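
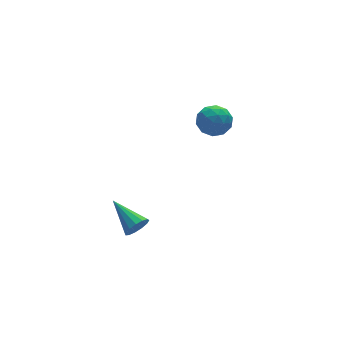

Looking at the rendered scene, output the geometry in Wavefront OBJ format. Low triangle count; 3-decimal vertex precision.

v -3.119 -0.282 -2.901
v -2.71 -0.355 -2.511
v -3.441 1.142 -2.299
v -2.57 -0.216 -2.765
v -2.604 -0.098 -3.062
v -2.802 -0.039 -3.308
v -3.101 -0.057 -3.424
v -3.405 -0.147 -3.375
v -3.619 -0.279 -3.175
v -3.674 -0.413 -2.888
v -3.553 -0.505 -2.606
v -3.294 -0.527 -2.417
v -2.98 -0.471 -2.382
v 2.516 3.809 -1.773
v 2.932 3.376 -1.246
v 1.448 3.144 -1.474
v 1.864 2.711 -0.947
v 1.722 3.485 -0.805
v 2.382 3.896 -0.99
v 1.998 2.624 -1.73
v 2.658 3.035 -1.915
v 2.613 2.644 -1.22
v 2.442 3.176 -0.648
v 1.938 3.344 -2.072
v 1.767 3.876 -1.5
v 2.818 3.651 -1.536
v 1.562 2.869 -1.184
v 1.478 3.324 -1.101
v 1.723 3.07 -0.791
v 2.494 3.956 -1.385
v 2.739 3.702 -1.076
v 2.028 3.766 -0.816
v 1.641 2.818 -1.644
v 1.886 2.564 -1.335
v 2.657 3.45 -1.929
v 2.902 3.196 -1.619
v 2.352 2.754 -1.904
v 2.875 2.966 -1.211
v 2.247 2.576 -1.035
v 2.326 2.524 -1.495
v 2.714 2.766 -1.604
v 2.774 3.279 -0.875
v 2.147 2.888 -0.699
v 2.063 3.343 -0.615
v 2.451 3.584 -0.724
v 2.586 2.849 -0.859
v 2.233 3.632 -2.021
v 1.606 3.241 -1.845
v 1.929 2.936 -1.996
v 2.317 3.177 -2.105
v 2.133 3.944 -1.685
v 1.505 3.554 -1.509
v 1.666 3.754 -1.116
v 2.054 3.996 -1.225
v 1.794 3.671 -1.861
f 2 1 4
f 2 4 3
f 4 1 5
f 4 5 3
f 5 1 6
f 5 6 3
f 6 1 7
f 6 7 3
f 7 1 8
f 7 8 3
f 8 1 9
f 8 9 3
f 9 1 10
f 9 10 3
f 10 1 11
f 10 11 3
f 11 1 12
f 11 12 3
f 12 1 13
f 12 13 3
f 13 1 2
f 13 2 3
f 14 51 30
f 51 25 54
f 30 54 19
f 51 54 30
f 14 30 26
f 30 19 31
f 26 31 15
f 30 31 26
f 14 26 35
f 26 15 36
f 35 36 21
f 26 36 35
f 14 35 47
f 35 21 50
f 47 50 24
f 35 50 47
f 14 47 51
f 47 24 55
f 51 55 25
f 47 55 51
f 15 31 42
f 31 19 45
f 42 45 23
f 31 45 42
f 19 54 32
f 54 25 53
f 32 53 18
f 54 53 32
f 25 55 52
f 55 24 48
f 52 48 16
f 55 48 52
f 24 50 49
f 50 21 37
f 49 37 20
f 50 37 49
f 21 36 41
f 36 15 38
f 41 38 22
f 36 38 41
f 17 43 29
f 43 23 44
f 29 44 18
f 43 44 29
f 17 29 27
f 29 18 28
f 27 28 16
f 29 28 27
f 17 27 34
f 27 16 33
f 34 33 20
f 27 33 34
f 17 34 39
f 34 20 40
f 39 40 22
f 34 40 39
f 17 39 43
f 39 22 46
f 43 46 23
f 39 46 43
f 18 44 32
f 44 23 45
f 32 45 19
f 44 45 32
f 16 28 52
f 28 18 53
f 52 53 25
f 28 53 52
f 20 33 49
f 33 16 48
f 49 48 24
f 33 48 49
f 22 40 41
f 40 20 37
f 41 37 21
f 40 37 41
f 23 46 42
f 46 22 38
f 42 38 15
f 46 38 42



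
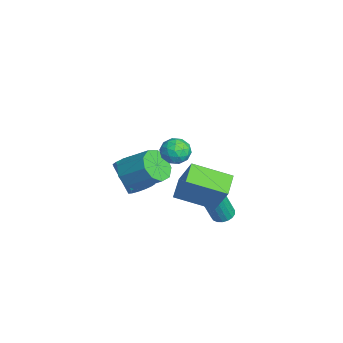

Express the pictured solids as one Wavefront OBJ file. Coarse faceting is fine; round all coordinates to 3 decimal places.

v -1.156 -1.81 -0.786
v -0.466 -1.656 -1.451
v 0.265 -0.476 -0.419
v -0.424 -0.63 0.246
v -0.978 -1.247 -1.556
v -0.247 -0.067 -0.524
v -1.573 -1.102 -1.301
v -0.842 0.079 -0.269
v -1.973 -1.288 -0.805
v -1.242 -0.107 0.227
v -1.99 -1.718 -0.3
v -1.259 -0.538 0.732
v -1.617 -2.192 -0.023
v -0.886 -1.011 1.009
v -1.028 -2.487 -0.103
v -0.297 -1.306 0.929
v -0.499 -2.465 -0.502
v 0.232 -1.285 0.53
v -0.277 -2.137 -1.035
v 0.454 -0.957 -0.003
v 1.117 0.53 2.833
v 1.885 0.621 2.924
v 1.315 -0.581 2.276
v 2.083 -0.49 2.367
v 1.629 -0.61 2.987
v 1.507 0.077 3.332
v 1.693 -0.037 1.868
v 1.571 0.65 2.213
v 2.241 0.271 2.328
v 2.201 -0.083 3.019
v 0.999 0.123 2.181
v 0.959 -0.231 2.872
v 1.484 0.673 2.928
v 1.716 -0.633 2.272
v 1.45 -0.704 2.637
v 1.901 -0.65 2.691
v 1.261 0.353 3.167
v 1.713 0.407 3.221
v 1.562 -0.317 3.258
v 1.487 -0.367 1.979
v 1.939 -0.313 2.033
v 1.299 0.69 2.509
v 1.75 0.744 2.563
v 1.638 0.357 1.942
v 2.144 0.521 2.63
v 2.26 -0.133 2.303
v 2.032 0.134 2.01
v 1.96 0.537 2.212
v 2.121 0.313 3.037
v 2.237 -0.341 2.709
v 1.97 -0.411 3.074
v 1.898 -0.007 3.277
v 2.33 0.107 2.686
v 0.963 0.381 2.491
v 1.079 -0.273 2.163
v 1.302 0.047 1.923
v 1.23 0.451 2.126
v 0.94 0.173 2.897
v 1.056 -0.481 2.57
v 1.24 -0.497 2.988
v 1.168 -0.094 3.19
v 0.87 -0.067 2.514
v -0.414 2.535 -3.527
v 0.171 2.435 -3.667
v 0.479 1.805 -1.933
v -0.106 1.905 -1.793
v 0.174 2.69 -3.575
v 0.482 2.061 -1.841
v 0.06 2.915 -3.473
v 0.368 2.285 -1.739
v -0.148 3.064 -3.382
v 0.161 2.435 -1.648
v -0.408 3.108 -3.32
v -0.1 2.479 -1.586
v -0.67 3.039 -3.298
v -0.362 2.41 -1.565
v -0.881 2.87 -3.322
v -0.573 2.241 -1.588
v -0.999 2.635 -3.387
v -0.691 2.005 -1.653
v -1.002 2.379 -3.479
v -0.694 1.75 -1.745
v -0.888 2.155 -3.581
v -0.58 1.525 -1.847
v -0.681 2.005 -3.672
v -0.372 1.376 -1.938
v -0.42 1.961 -3.734
v -0.112 1.332 -2
v -0.158 2.03 -3.755
v 0.15 1.401 -2.022
v 0.053 2.199 -3.732
v 0.361 1.57 -1.998
v -2.939 -1.178 -3.191
v -2.478 -1.714 -2.972
v -3.801 -2.359 -1.77
v -4.261 -1.822 -1.989
v -2.407 -1.421 -2.737
v -3.73 -2.065 -1.535
v -2.479 -1.062 -2.623
v -3.802 -1.707 -1.421
v -2.673 -0.734 -2.661
v -3.996 -1.379 -1.459
v -2.939 -0.525 -2.842
v -4.262 -1.17 -1.64
v -3.204 -0.491 -3.116
v -4.527 -1.136 -1.914
v -3.399 -0.641 -3.41
v -4.722 -1.286 -2.208
v -3.47 -0.935 -3.645
v -4.793 -1.579 -2.443
v -3.398 -1.293 -3.759
v -4.721 -1.938 -2.557
v -3.204 -1.621 -3.721
v -4.527 -2.266 -2.519
v -2.938 -1.83 -3.54
v -4.261 -2.475 -2.338
v -2.673 -1.864 -3.266
v -3.996 -2.509 -2.064
v 1.905 -0.125 -0.377
v 0.84 0.256 0.082
v 2.268 1.775 -1.113
v 1.203 2.156 -0.655
v 2.817 0.364 1.335
v 1.752 0.745 1.793
v 3.18 2.264 0.598
v 2.115 2.645 1.057
f 2 1 5
f 2 5 3
f 3 5 6
f 3 6 4
f 5 1 7
f 5 7 6
f 6 7 8
f 6 8 4
f 7 1 9
f 7 9 8
f 8 9 10
f 8 10 4
f 9 1 11
f 9 11 10
f 10 11 12
f 10 12 4
f 11 1 13
f 11 13 12
f 12 13 14
f 12 14 4
f 13 1 15
f 13 15 14
f 14 15 16
f 14 16 4
f 15 1 17
f 15 17 16
f 16 17 18
f 16 18 4
f 17 1 19
f 17 19 18
f 18 19 20
f 18 20 4
f 19 1 2
f 19 2 20
f 20 2 3
f 20 3 4
f 21 58 37
f 58 32 61
f 37 61 26
f 58 61 37
f 21 37 33
f 37 26 38
f 33 38 22
f 37 38 33
f 21 33 42
f 33 22 43
f 42 43 28
f 33 43 42
f 21 42 54
f 42 28 57
f 54 57 31
f 42 57 54
f 21 54 58
f 54 31 62
f 58 62 32
f 54 62 58
f 22 38 49
f 38 26 52
f 49 52 30
f 38 52 49
f 26 61 39
f 61 32 60
f 39 60 25
f 61 60 39
f 32 62 59
f 62 31 55
f 59 55 23
f 62 55 59
f 31 57 56
f 57 28 44
f 56 44 27
f 57 44 56
f 28 43 48
f 43 22 45
f 48 45 29
f 43 45 48
f 24 50 36
f 50 30 51
f 36 51 25
f 50 51 36
f 24 36 34
f 36 25 35
f 34 35 23
f 36 35 34
f 24 34 41
f 34 23 40
f 41 40 27
f 34 40 41
f 24 41 46
f 41 27 47
f 46 47 29
f 41 47 46
f 24 46 50
f 46 29 53
f 50 53 30
f 46 53 50
f 25 51 39
f 51 30 52
f 39 52 26
f 51 52 39
f 23 35 59
f 35 25 60
f 59 60 32
f 35 60 59
f 27 40 56
f 40 23 55
f 56 55 31
f 40 55 56
f 29 47 48
f 47 27 44
f 48 44 28
f 47 44 48
f 30 53 49
f 53 29 45
f 49 45 22
f 53 45 49
f 64 63 67
f 64 67 65
f 65 67 68
f 65 68 66
f 67 63 69
f 67 69 68
f 68 69 70
f 68 70 66
f 69 63 71
f 69 71 70
f 70 71 72
f 70 72 66
f 71 63 73
f 71 73 72
f 72 73 74
f 72 74 66
f 73 63 75
f 73 75 74
f 74 75 76
f 74 76 66
f 75 63 77
f 75 77 76
f 76 77 78
f 76 78 66
f 77 63 79
f 77 79 78
f 78 79 80
f 78 80 66
f 79 63 81
f 79 81 80
f 80 81 82
f 80 82 66
f 81 63 83
f 81 83 82
f 82 83 84
f 82 84 66
f 83 63 85
f 83 85 84
f 84 85 86
f 84 86 66
f 85 63 87
f 85 87 86
f 86 87 88
f 86 88 66
f 87 63 89
f 87 89 88
f 88 89 90
f 88 90 66
f 89 63 91
f 89 91 90
f 90 91 92
f 90 92 66
f 91 63 64
f 91 64 92
f 92 64 65
f 92 65 66
f 94 93 97
f 94 97 95
f 95 97 98
f 95 98 96
f 97 93 99
f 97 99 98
f 98 99 100
f 98 100 96
f 99 93 101
f 99 101 100
f 100 101 102
f 100 102 96
f 101 93 103
f 101 103 102
f 102 103 104
f 102 104 96
f 103 93 105
f 103 105 104
f 104 105 106
f 104 106 96
f 105 93 107
f 105 107 106
f 106 107 108
f 106 108 96
f 107 93 109
f 107 109 108
f 108 109 110
f 108 110 96
f 109 93 111
f 109 111 110
f 110 111 112
f 110 112 96
f 111 93 113
f 111 113 112
f 112 113 114
f 112 114 96
f 113 93 115
f 113 115 114
f 114 115 116
f 114 116 96
f 115 93 117
f 115 117 116
f 116 117 118
f 116 118 96
f 117 93 94
f 117 94 118
f 118 94 95
f 118 95 96
f 120 122 119
f 123 120 119
f 119 122 121
f 121 123 119
f 120 126 122
f 124 120 123
f 124 126 120
f 122 126 121
f 125 123 121
f 121 126 125
f 125 124 123
f 126 124 125



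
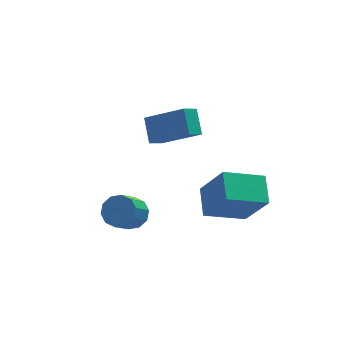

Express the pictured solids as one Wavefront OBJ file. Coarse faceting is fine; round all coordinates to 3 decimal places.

v 1.087 1.928 1.948
v 1.149 2.936 2.799
v -0.353 3.027 0.753
v -0.291 4.034 1.604
v 1.751 2.286 1.476
v 1.813 3.293 2.327
v 0.311 3.384 0.281
v 0.373 4.392 1.132
v -1.641 1.215 -2.105
v -1.13 0.601 -2.152
v -1.869 -0.089 -1.141
v -2.379 0.525 -1.095
v -0.959 0.917 -1.811
v -1.698 0.226 -0.801
v -1.049 1.346 -1.583
v -1.787 0.655 -0.573
v -1.364 1.726 -1.555
v -2.103 1.035 -0.544
v -1.785 1.91 -1.736
v -2.524 1.219 -0.726
v -2.151 1.829 -2.059
v -2.89 1.139 -1.048
v -2.322 1.514 -2.399
v -3.061 0.823 -1.389
v -2.233 1.085 -2.627
v -2.971 0.394 -1.617
v -1.917 0.705 -2.656
v -2.656 0.014 -1.645
v -1.496 0.521 -2.474
v -2.235 -0.17 -1.464
v 1.204 0.181 -2.06
v 1.452 1.485 -1.477
v 3.068 0.15 -2.785
v 3.315 1.455 -2.202
v 1.905 -0.775 -0.218
v 2.152 0.53 0.365
v 3.768 -0.805 -0.943
v 4.016 0.499 -0.36
f 2 4 1
f 5 2 1
f 1 4 3
f 3 5 1
f 2 8 4
f 6 2 5
f 6 8 2
f 4 8 3
f 7 5 3
f 3 8 7
f 7 6 5
f 8 6 7
f 10 9 13
f 10 13 11
f 11 13 14
f 11 14 12
f 13 9 15
f 13 15 14
f 14 15 16
f 14 16 12
f 15 9 17
f 15 17 16
f 16 17 18
f 16 18 12
f 17 9 19
f 17 19 18
f 18 19 20
f 18 20 12
f 19 9 21
f 19 21 20
f 20 21 22
f 20 22 12
f 21 9 23
f 21 23 22
f 22 23 24
f 22 24 12
f 23 9 25
f 23 25 24
f 24 25 26
f 24 26 12
f 25 9 27
f 25 27 26
f 26 27 28
f 26 28 12
f 27 9 29
f 27 29 28
f 28 29 30
f 28 30 12
f 29 9 10
f 29 10 30
f 30 10 11
f 30 11 12
f 32 34 31
f 35 32 31
f 31 34 33
f 33 35 31
f 32 38 34
f 36 32 35
f 36 38 32
f 34 38 33
f 37 35 33
f 33 38 37
f 37 36 35
f 38 36 37



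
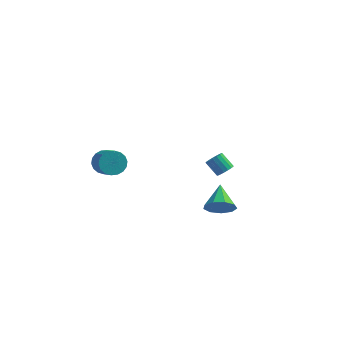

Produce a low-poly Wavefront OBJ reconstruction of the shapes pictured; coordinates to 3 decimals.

v 1.293 3.747 -3.104
v 1.543 3.415 -2.759
v 0.836 3.641 -2.031
v 0.587 3.973 -2.376
v 1.657 3.643 -2.719
v 0.951 3.869 -1.99
v 1.688 3.895 -2.768
v 0.982 4.121 -2.039
v 1.629 4.113 -2.893
v 0.922 4.339 -2.164
v 1.492 4.247 -3.067
v 0.786 4.474 -2.338
v 1.31 4.267 -3.249
v 0.604 4.493 -2.52
v 1.124 4.167 -3.398
v 0.418 4.393 -2.669
v 0.977 3.971 -3.48
v 0.271 4.197 -2.751
v 0.902 3.724 -3.476
v 0.196 3.95 -2.747
v 0.917 3.482 -3.387
v 0.21 3.708 -2.658
v 1.018 3.301 -3.233
v 0.311 3.527 -2.504
v 1.182 3.221 -3.049
v 0.475 3.447 -2.321
v 1.371 3.263 -2.879
v 0.665 3.489 -2.15
v -3.012 -2.685 0.964
v -2.501 -2.657 0.429
v -1.818 -3.447 1.041
v -2.328 -3.475 1.576
v -2.406 -2.417 0.634
v -1.723 -3.207 1.245
v -2.431 -2.23 0.904
v -1.748 -3.02 1.515
v -2.571 -2.133 1.186
v -1.888 -2.923 1.797
v -2.798 -2.145 1.424
v -2.115 -2.935 2.035
v -3.068 -2.265 1.571
v -2.385 -3.054 2.182
v -3.326 -2.467 1.598
v -2.643 -3.257 2.209
v -3.522 -2.713 1.499
v -2.839 -3.503 2.111
v -3.617 -2.953 1.295
v -2.934 -3.743 1.906
v -3.592 -3.14 1.025
v -2.909 -3.93 1.636
v -3.452 -3.237 0.743
v -2.769 -4.027 1.354
v -3.225 -3.225 0.505
v -2.542 -4.015 1.116
v -2.955 -3.106 0.358
v -2.272 -3.895 0.969
v -2.697 -2.903 0.331
v -2.014 -3.693 0.942
v 2.207 -0.263 -2.999
v 2.552 -0.592 -2.272
v 1.813 1.043 -2.221
v 2.965 -0.288 -2.573
v 3.023 0.028 -3.074
v 2.699 0.208 -3.54
v 2.145 0.168 -3.753
v 1.619 -0.074 -3.613
v 1.369 -0.404 -3.186
v 1.51 -0.668 -2.671
v 1.977 -0.742 -2.31
f 2 1 5
f 2 5 3
f 3 5 6
f 3 6 4
f 5 1 7
f 5 7 6
f 6 7 8
f 6 8 4
f 7 1 9
f 7 9 8
f 8 9 10
f 8 10 4
f 9 1 11
f 9 11 10
f 10 11 12
f 10 12 4
f 11 1 13
f 11 13 12
f 12 13 14
f 12 14 4
f 13 1 15
f 13 15 14
f 14 15 16
f 14 16 4
f 15 1 17
f 15 17 16
f 16 17 18
f 16 18 4
f 17 1 19
f 17 19 18
f 18 19 20
f 18 20 4
f 19 1 21
f 19 21 20
f 20 21 22
f 20 22 4
f 21 1 23
f 21 23 22
f 22 23 24
f 22 24 4
f 23 1 25
f 23 25 24
f 24 25 26
f 24 26 4
f 25 1 27
f 25 27 26
f 26 27 28
f 26 28 4
f 27 1 2
f 27 2 28
f 28 2 3
f 28 3 4
f 30 29 33
f 30 33 31
f 31 33 34
f 31 34 32
f 33 29 35
f 33 35 34
f 34 35 36
f 34 36 32
f 35 29 37
f 35 37 36
f 36 37 38
f 36 38 32
f 37 29 39
f 37 39 38
f 38 39 40
f 38 40 32
f 39 29 41
f 39 41 40
f 40 41 42
f 40 42 32
f 41 29 43
f 41 43 42
f 42 43 44
f 42 44 32
f 43 29 45
f 43 45 44
f 44 45 46
f 44 46 32
f 45 29 47
f 45 47 46
f 46 47 48
f 46 48 32
f 47 29 49
f 47 49 48
f 48 49 50
f 48 50 32
f 49 29 51
f 49 51 50
f 50 51 52
f 50 52 32
f 51 29 53
f 51 53 52
f 52 53 54
f 52 54 32
f 53 29 55
f 53 55 54
f 54 55 56
f 54 56 32
f 55 29 57
f 55 57 56
f 56 57 58
f 56 58 32
f 57 29 30
f 57 30 58
f 58 30 31
f 58 31 32
f 60 59 62
f 60 62 61
f 62 59 63
f 62 63 61
f 63 59 64
f 63 64 61
f 64 59 65
f 64 65 61
f 65 59 66
f 65 66 61
f 66 59 67
f 66 67 61
f 67 59 68
f 67 68 61
f 68 59 69
f 68 69 61
f 69 59 60
f 69 60 61



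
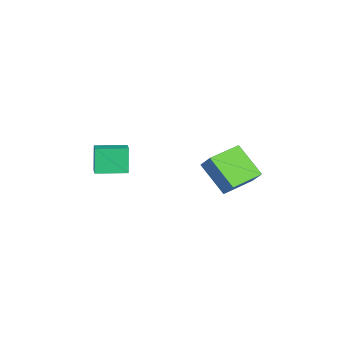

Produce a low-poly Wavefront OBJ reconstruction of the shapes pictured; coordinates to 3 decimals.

v 0.515 3.146 0.707
v -0.788 2.004 2.029
v -0.831 4.679 0.704
v -2.134 3.537 2.027
v 1.034 3.603 1.613
v -0.269 2.461 2.936
v -0.312 5.136 1.611
v -1.615 3.994 2.933
v -3.977 -3.608 -0.678
v -4.627 -3.585 0.849
v -4.104 -1.814 -0.759
v -4.755 -1.791 0.768
v -3.105 -3.529 -0.308
v -3.756 -3.506 1.219
v -3.233 -1.735 -0.389
v -3.883 -1.712 1.138
f 2 4 1
f 5 2 1
f 1 4 3
f 3 5 1
f 2 8 4
f 6 2 5
f 6 8 2
f 4 8 3
f 7 5 3
f 3 8 7
f 7 6 5
f 8 6 7
f 10 12 9
f 13 10 9
f 9 12 11
f 11 13 9
f 10 16 12
f 14 10 13
f 14 16 10
f 12 16 11
f 15 13 11
f 11 16 15
f 15 14 13
f 16 14 15



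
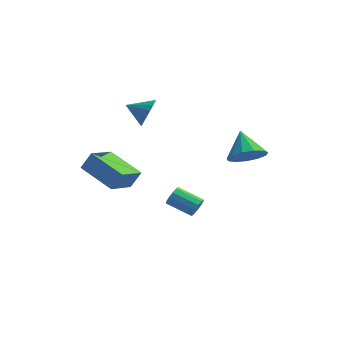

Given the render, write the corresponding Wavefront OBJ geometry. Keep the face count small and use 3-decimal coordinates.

v 0.328 -0.005 -2.477
v 0.528 0.282 -2.002
v -0.848 0.292 -1.428
v -1.048 0.005 -1.903
v 0.438 0.515 -2.221
v -0.937 0.525 -1.648
v 0.313 0.583 -2.521
v -1.062 0.593 -1.948
v 0.193 0.464 -2.808
v -1.182 0.474 -2.235
v 0.116 0.197 -2.989
v -1.26 0.207 -2.416
v 0.105 -0.135 -3.007
v -1.27 -0.125 -2.434
v 0.166 -0.426 -2.857
v -1.209 -0.416 -2.284
v 0.278 -0.583 -2.586
v -1.098 -0.572 -2.013
v 0.405 -0.556 -2.281
v -0.97 -0.546 -1.707
v 0.508 -0.355 -2.037
v -0.867 -0.345 -1.464
v 0.554 -0.042 -1.933
v -0.821 -0.032 -1.36
v -3.175 1.98 2.563
v -2.805 1.667 3.333
v -4.325 1.74 3.017
v -2.856 2.061 3.411
v -2.971 2.439 3.321
v -3.126 2.726 3.081
v -3.29 2.866 2.739
v -3.432 2.83 2.361
v -3.523 2.625 2.023
v -3.545 2.293 1.792
v -3.494 1.899 1.714
v -3.379 1.521 1.804
v -3.224 1.234 2.044
v -3.059 1.095 2.386
v -2.918 1.131 2.764
v -2.827 1.335 3.102
v -4.955 -2.245 0.395
v -4.501 -1.953 1.353
v -4.646 -0.662 -0.232
v -4.192 -0.371 0.726
v -3.008 -2.909 -0.326
v -2.554 -2.618 0.632
v -2.699 -1.327 -0.953
v -2.245 -1.035 0.005
v 2.381 1.399 0.929
v 2.904 0.897 1.688
v 1.619 2.361 2.091
v 3.242 1.356 1.528
v 3.305 1.829 1.179
v 3.076 2.165 0.749
v 2.625 2.258 0.377
v 2.097 2.078 0.18
v 1.659 1.682 0.221
v 1.45 1.197 0.487
v 1.536 0.775 0.893
v 1.891 0.552 1.31
v 2.401 0.597 1.607
f 2 1 5
f 2 5 3
f 3 5 6
f 3 6 4
f 5 1 7
f 5 7 6
f 6 7 8
f 6 8 4
f 7 1 9
f 7 9 8
f 8 9 10
f 8 10 4
f 9 1 11
f 9 11 10
f 10 11 12
f 10 12 4
f 11 1 13
f 11 13 12
f 12 13 14
f 12 14 4
f 13 1 15
f 13 15 14
f 14 15 16
f 14 16 4
f 15 1 17
f 15 17 16
f 16 17 18
f 16 18 4
f 17 1 19
f 17 19 18
f 18 19 20
f 18 20 4
f 19 1 21
f 19 21 20
f 20 21 22
f 20 22 4
f 21 1 23
f 21 23 22
f 22 23 24
f 22 24 4
f 23 1 2
f 23 2 24
f 24 2 3
f 24 3 4
f 26 25 28
f 26 28 27
f 28 25 29
f 28 29 27
f 29 25 30
f 29 30 27
f 30 25 31
f 30 31 27
f 31 25 32
f 31 32 27
f 32 25 33
f 32 33 27
f 33 25 34
f 33 34 27
f 34 25 35
f 34 35 27
f 35 25 36
f 35 36 27
f 36 25 37
f 36 37 27
f 37 25 38
f 37 38 27
f 38 25 39
f 38 39 27
f 39 25 40
f 39 40 27
f 40 25 26
f 40 26 27
f 42 44 41
f 45 42 41
f 41 44 43
f 43 45 41
f 42 48 44
f 46 42 45
f 46 48 42
f 44 48 43
f 47 45 43
f 43 48 47
f 47 46 45
f 48 46 47
f 50 49 52
f 50 52 51
f 52 49 53
f 52 53 51
f 53 49 54
f 53 54 51
f 54 49 55
f 54 55 51
f 55 49 56
f 55 56 51
f 56 49 57
f 56 57 51
f 57 49 58
f 57 58 51
f 58 49 59
f 58 59 51
f 59 49 60
f 59 60 51
f 60 49 61
f 60 61 51
f 61 49 50
f 61 50 51



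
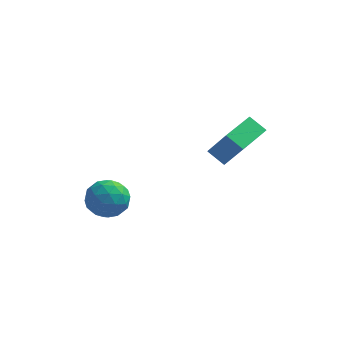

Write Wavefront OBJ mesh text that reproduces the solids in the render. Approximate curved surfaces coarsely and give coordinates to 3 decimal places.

v 2.792 -0.944 -0.248
v 1.884 -0.614 0.412
v 3.649 1.007 -0.043
v 2.74 1.336 0.617
v 3.82 -1.576 1.483
v 2.911 -1.247 2.143
v 4.676 0.374 1.688
v 3.768 0.704 2.348
v -2.49 -2.851 -1.849
v -1.6 -3.224 -1.12
v -3.36 -4.596 -1.68
v -2.47 -4.969 -0.951
v -3.249 -4.125 -0.572
v -2.711 -3.047 -0.676
v -2.249 -4.773 -2.124
v -1.711 -3.695 -2.228
v -1.451 -4.412 -1.29
v -2.069 -4.012 -0.331
v -2.891 -3.808 -2.469
v -3.509 -3.408 -1.51
v -1.969 -2.885 -1.499
v -2.991 -4.935 -1.301
v -3.449 -4.44 -1.078
v -2.926 -4.659 -0.65
v -2.622 -2.78 -1.238
v -2.099 -3 -0.81
v -3.068 -3.529 -0.488
v -2.861 -4.82 -1.99
v -2.338 -5.04 -1.562
v -2.034 -3.161 -2.15
v -1.511 -3.38 -1.722
v -1.892 -4.291 -2.312
v -1.358 -3.802 -1.171
v -1.869 -4.827 -1.072
v -1.739 -4.712 -1.761
v -1.424 -4.079 -1.822
v -1.722 -3.567 -0.607
v -2.232 -4.592 -0.508
v -2.69 -4.096 -0.285
v -2.374 -3.462 -0.346
v -1.634 -4.265 -0.707
v -2.728 -3.228 -2.292
v -3.238 -4.253 -2.193
v -2.586 -4.358 -2.454
v -2.27 -3.724 -2.515
v -3.091 -2.993 -1.728
v -3.602 -4.018 -1.629
v -3.536 -3.741 -0.978
v -3.221 -3.108 -1.039
v -3.326 -3.555 -2.093
f 2 4 1
f 5 2 1
f 1 4 3
f 3 5 1
f 2 8 4
f 6 2 5
f 6 8 2
f 4 8 3
f 7 5 3
f 3 8 7
f 7 6 5
f 8 6 7
f 9 46 25
f 46 20 49
f 25 49 14
f 46 49 25
f 9 25 21
f 25 14 26
f 21 26 10
f 25 26 21
f 9 21 30
f 21 10 31
f 30 31 16
f 21 31 30
f 9 30 42
f 30 16 45
f 42 45 19
f 30 45 42
f 9 42 46
f 42 19 50
f 46 50 20
f 42 50 46
f 10 26 37
f 26 14 40
f 37 40 18
f 26 40 37
f 14 49 27
f 49 20 48
f 27 48 13
f 49 48 27
f 20 50 47
f 50 19 43
f 47 43 11
f 50 43 47
f 19 45 44
f 45 16 32
f 44 32 15
f 45 32 44
f 16 31 36
f 31 10 33
f 36 33 17
f 31 33 36
f 12 38 24
f 38 18 39
f 24 39 13
f 38 39 24
f 12 24 22
f 24 13 23
f 22 23 11
f 24 23 22
f 12 22 29
f 22 11 28
f 29 28 15
f 22 28 29
f 12 29 34
f 29 15 35
f 34 35 17
f 29 35 34
f 12 34 38
f 34 17 41
f 38 41 18
f 34 41 38
f 13 39 27
f 39 18 40
f 27 40 14
f 39 40 27
f 11 23 47
f 23 13 48
f 47 48 20
f 23 48 47
f 15 28 44
f 28 11 43
f 44 43 19
f 28 43 44
f 17 35 36
f 35 15 32
f 36 32 16
f 35 32 36
f 18 41 37
f 41 17 33
f 37 33 10
f 41 33 37



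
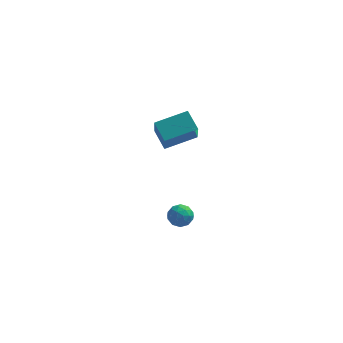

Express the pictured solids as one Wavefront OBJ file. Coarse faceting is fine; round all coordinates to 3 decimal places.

v 1.939 3.15 -3.41
v 2.588 2.739 -3.532
v 1.712 2.481 -2.368
v 2.361 2.07 -2.49
v 2.408 2.82 -2.289
v 2.548 3.234 -2.933
v 1.752 1.986 -2.967
v 1.892 2.4 -3.611
v 2.473 2.02 -3.259
v 2.878 2.535 -2.84
v 1.422 2.685 -3.06
v 1.827 3.2 -2.641
v 2.283 3.003 -3.563
v 2.017 2.217 -2.337
v 2.044 2.658 -2.219
v 2.426 2.416 -2.291
v 2.26 3.294 -3.21
v 2.641 3.053 -3.282
v 2.535 3.1 -2.551
v 1.659 2.167 -2.618
v 2.04 1.926 -2.69
v 1.874 2.804 -3.609
v 2.256 2.562 -3.681
v 1.765 2.12 -3.349
v 2.597 2.339 -3.474
v 2.464 1.946 -2.861
v 2.106 1.897 -3.141
v 2.188 2.14 -3.52
v 2.835 2.642 -3.227
v 2.702 2.249 -2.615
v 2.729 2.69 -2.497
v 2.812 2.933 -2.875
v 2.768 2.219 -3.066
v 1.598 2.971 -3.285
v 1.465 2.578 -2.673
v 1.488 2.287 -3.025
v 1.571 2.53 -3.403
v 1.836 3.274 -3.039
v 1.703 2.881 -2.426
v 2.112 3.08 -2.38
v 2.194 3.323 -2.759
v 1.532 3.001 -2.834
v 1.424 1.508 4.068
v 0.794 2.38 4.816
v 1.269 2.838 2.386
v 0.638 3.71 3.133
v 3.102 2.31 4.547
v 2.471 3.182 5.294
v 2.946 3.64 2.864
v 2.316 4.512 3.612
f 1 38 17
f 38 12 41
f 17 41 6
f 38 41 17
f 1 17 13
f 17 6 18
f 13 18 2
f 17 18 13
f 1 13 22
f 13 2 23
f 22 23 8
f 13 23 22
f 1 22 34
f 22 8 37
f 34 37 11
f 22 37 34
f 1 34 38
f 34 11 42
f 38 42 12
f 34 42 38
f 2 18 29
f 18 6 32
f 29 32 10
f 18 32 29
f 6 41 19
f 41 12 40
f 19 40 5
f 41 40 19
f 12 42 39
f 42 11 35
f 39 35 3
f 42 35 39
f 11 37 36
f 37 8 24
f 36 24 7
f 37 24 36
f 8 23 28
f 23 2 25
f 28 25 9
f 23 25 28
f 4 30 16
f 30 10 31
f 16 31 5
f 30 31 16
f 4 16 14
f 16 5 15
f 14 15 3
f 16 15 14
f 4 14 21
f 14 3 20
f 21 20 7
f 14 20 21
f 4 21 26
f 21 7 27
f 26 27 9
f 21 27 26
f 4 26 30
f 26 9 33
f 30 33 10
f 26 33 30
f 5 31 19
f 31 10 32
f 19 32 6
f 31 32 19
f 3 15 39
f 15 5 40
f 39 40 12
f 15 40 39
f 7 20 36
f 20 3 35
f 36 35 11
f 20 35 36
f 9 27 28
f 27 7 24
f 28 24 8
f 27 24 28
f 10 33 29
f 33 9 25
f 29 25 2
f 33 25 29
f 44 46 43
f 47 44 43
f 43 46 45
f 45 47 43
f 44 50 46
f 48 44 47
f 48 50 44
f 46 50 45
f 49 47 45
f 45 50 49
f 49 48 47
f 50 48 49



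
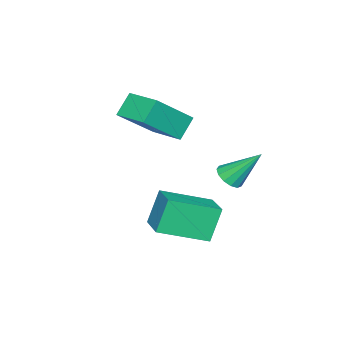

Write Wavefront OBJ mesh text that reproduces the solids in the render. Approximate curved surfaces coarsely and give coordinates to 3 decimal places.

v -0.844 -0.63 -3.036
v -1.335 -0.481 -1.874
v -1.829 0.654 -3.618
v -2.32 0.804 -2.456
v -0.02 0.116 -2.784
v -0.511 0.266 -1.622
v -1.005 1.401 -3.366
v -1.496 1.55 -2.204
v -3.256 -1.739 -0.617
v -3.869 -1.618 0.072
v -2.827 -0.556 -0.443
v -3.44 -0.435 0.246
v -2.06 -2.345 0.554
v -2.673 -2.224 1.243
v -1.631 -1.162 0.728
v -2.244 -1.041 1.417
v -3.173 0.948 -1.845
v -2.664 1.001 -1.753
v -3.467 1.872 -0.755
v -2.734 1.208 -1.947
v -2.944 1.332 -2.11
v -3.226 1.335 -2.188
v -3.491 1.214 -2.158
v -3.656 1.009 -2.028
v -3.666 0.784 -1.84
v -3.52 0.611 -1.654
v -3.264 0.545 -1.529
v -2.978 0.607 -1.504
v -2.755 0.777 -1.587
f 2 4 1
f 5 2 1
f 1 4 3
f 3 5 1
f 2 8 4
f 6 2 5
f 6 8 2
f 4 8 3
f 7 5 3
f 3 8 7
f 7 6 5
f 8 6 7
f 10 12 9
f 13 10 9
f 9 12 11
f 11 13 9
f 10 16 12
f 14 10 13
f 14 16 10
f 12 16 11
f 15 13 11
f 11 16 15
f 15 14 13
f 16 14 15
f 18 17 20
f 18 20 19
f 20 17 21
f 20 21 19
f 21 17 22
f 21 22 19
f 22 17 23
f 22 23 19
f 23 17 24
f 23 24 19
f 24 17 25
f 24 25 19
f 25 17 26
f 25 26 19
f 26 17 27
f 26 27 19
f 27 17 28
f 27 28 19
f 28 17 29
f 28 29 19
f 29 17 18
f 29 18 19



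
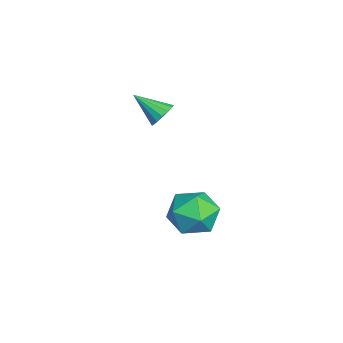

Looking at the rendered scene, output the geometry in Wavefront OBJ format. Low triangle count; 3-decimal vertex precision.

v -3.271 0.286 0.241
v -2.889 0.482 0.729
v -3.809 -0.846 1.119
v -3.176 0.651 0.77
v -3.49 0.723 0.67
v -3.744 0.677 0.455
v -3.872 0.526 0.183
v -3.839 0.311 -0.074
v -3.654 0.09 -0.246
v -3.366 -0.079 -0.288
v -3.053 -0.151 -0.188
v -2.798 -0.105 0.027
v -2.67 0.046 0.299
v -2.703 0.26 0.556
v 2.1 1.819 -2.573
v 2.52 1.405 -1.615
v 0.52 0.975 -2.245
v 0.94 0.561 -1.287
v 0.733 1.663 -1.381
v 1.709 2.184 -1.583
v 1.331 0.196 -2.277
v 2.307 0.717 -2.479
v 2.045 0.402 -1.432
v 1.675 1.309 -0.878
v 1.365 1.071 -2.982
v 0.995 1.978 -2.428
f 2 1 4
f 2 4 3
f 4 1 5
f 4 5 3
f 5 1 6
f 5 6 3
f 6 1 7
f 6 7 3
f 7 1 8
f 7 8 3
f 8 1 9
f 8 9 3
f 9 1 10
f 9 10 3
f 10 1 11
f 10 11 3
f 11 1 12
f 11 12 3
f 12 1 13
f 12 13 3
f 13 1 14
f 13 14 3
f 14 1 2
f 14 2 3
f 15 26 20
f 15 20 16
f 15 16 22
f 15 22 25
f 15 25 26
f 16 20 24
f 20 26 19
f 26 25 17
f 25 22 21
f 22 16 23
f 18 24 19
f 18 19 17
f 18 17 21
f 18 21 23
f 18 23 24
f 19 24 20
f 17 19 26
f 21 17 25
f 23 21 22
f 24 23 16



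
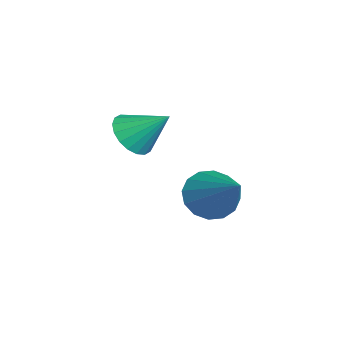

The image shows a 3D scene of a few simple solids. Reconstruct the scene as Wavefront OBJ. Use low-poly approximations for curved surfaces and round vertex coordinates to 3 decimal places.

v -3.794 1.663 2.834
v -3.313 1.172 3.157
v -3.386 2.637 3.706
v -3.125 1.312 2.913
v -3.07 1.521 2.653
v -3.158 1.758 2.429
v -3.373 1.977 2.285
v -3.671 2.133 2.25
v -3.993 2.196 2.331
v -4.276 2.154 2.511
v -4.464 2.014 2.755
v -4.519 1.805 3.015
v -4.43 1.567 3.239
v -4.216 1.349 3.383
v -3.918 1.192 3.418
v -3.596 1.129 3.337
v -1.686 3.648 1.663
v -1.309 3.947 1.012
v -0.174 4.292 2.837
v -1.55 4.26 1.151
v -1.828 4.41 1.427
v -2.068 4.355 1.767
v -2.205 4.111 2.078
v -2.204 3.743 2.279
v -2.064 3.349 2.315
v -1.823 3.036 2.176
v -1.545 2.886 1.9
v -1.305 2.941 1.56
v -1.167 3.185 1.248
v -1.169 3.553 1.048
f 2 1 4
f 2 4 3
f 4 1 5
f 4 5 3
f 5 1 6
f 5 6 3
f 6 1 7
f 6 7 3
f 7 1 8
f 7 8 3
f 8 1 9
f 8 9 3
f 9 1 10
f 9 10 3
f 10 1 11
f 10 11 3
f 11 1 12
f 11 12 3
f 12 1 13
f 12 13 3
f 13 1 14
f 13 14 3
f 14 1 15
f 14 15 3
f 15 1 16
f 15 16 3
f 16 1 2
f 16 2 3
f 18 17 20
f 18 20 19
f 20 17 21
f 20 21 19
f 21 17 22
f 21 22 19
f 22 17 23
f 22 23 19
f 23 17 24
f 23 24 19
f 24 17 25
f 24 25 19
f 25 17 26
f 25 26 19
f 26 17 27
f 26 27 19
f 27 17 28
f 27 28 19
f 28 17 29
f 28 29 19
f 29 17 30
f 29 30 19
f 30 17 18
f 30 18 19



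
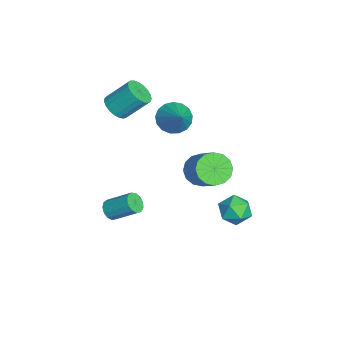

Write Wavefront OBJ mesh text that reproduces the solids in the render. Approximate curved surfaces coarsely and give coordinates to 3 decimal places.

v -3.173 -4.155 1.8
v -2.362 -3.994 1.602
v -2.297 -2.744 2.881
v -3.107 -2.905 3.08
v -2.535 -3.769 1.391
v -2.47 -2.519 2.67
v -2.819 -3.611 1.251
v -2.754 -2.361 2.53
v -3.164 -3.547 1.206
v -3.098 -2.297 2.485
v -3.51 -3.589 1.264
v -3.444 -2.338 2.543
v -3.798 -3.728 1.414
v -3.732 -2.477 2.694
v -3.978 -3.941 1.632
v -3.912 -2.69 2.911
v -4.018 -4.191 1.878
v -3.953 -2.94 3.158
v -3.913 -4.435 2.111
v -3.847 -3.184 3.391
v -3.679 -4.63 2.29
v -3.614 -3.38 3.57
v -3.358 -4.744 2.385
v -3.293 -3.493 3.664
v -3.005 -4.755 2.378
v -2.94 -3.505 3.658
v -2.681 -4.663 2.272
v -2.615 -3.413 3.551
v -2.442 -4.483 2.084
v -2.376 -3.233 3.363
v -2.329 -4.247 1.847
v -2.264 -2.996 3.126
v 1.483 1.53 -2.041
v 1.937 2.073 -2.716
v 2.823 1.447 -1.204
v 3.277 1.99 -1.879
v 2.59 2.391 -1.31
v 1.762 2.442 -1.827
v 2.998 1.078 -2.093
v 2.17 1.129 -2.61
v 2.874 1.794 -2.747
v 2.622 2.605 -2.264
v 2.138 0.915 -1.656
v 1.886 1.726 -1.173
v -1.349 -1.192 2.333
v -0.788 -1.824 1.837
v 0.089 -0.868 3.547
v -0.705 -1.412 1.628
v -0.769 -0.95 1.581
v -0.967 -0.543 1.706
v -1.252 -0.285 1.975
v -1.559 -0.235 2.326
v -1.818 -0.404 2.678
v -1.97 -0.754 2.951
v -1.98 -1.204 3.083
v -1.845 -1.652 3.043
v -1.596 -1.994 2.84
v -1.291 -2.152 2.521
v -0.999 -2.091 2.159
v 3.499 -4.49 -0.738
v 4.094 -4.646 -0.816
v 4.536 -3.426 0.12
v 3.941 -3.27 0.198
v 4.017 -4.421 -1.072
v 4.459 -3.201 -0.136
v 3.775 -4.218 -1.222
v 4.217 -2.998 -0.286
v 3.446 -4.102 -1.219
v 3.888 -2.882 -0.282
v 3.133 -4.109 -1.062
v 3.575 -2.889 -0.126
v 2.937 -4.236 -0.803
v 3.379 -3.016 0.133
v 2.919 -4.445 -0.523
v 3.361 -3.225 0.413
v 3.085 -4.667 -0.312
v 3.527 -3.447 0.625
v 3.383 -4.834 -0.235
v 3.825 -3.614 0.701
v 3.717 -4.891 -0.319
v 4.159 -3.671 0.618
v 3.982 -4.821 -0.535
v 4.424 -3.601 0.401
v -3.038 0.332 -3.42
v -2.314 -0.149 -3.991
v -0.878 0.447 -2.671
v -1.602 0.928 -2.1
v -2.339 0.351 -4.19
v -0.902 0.947 -2.869
v -2.551 0.846 -4.182
v -1.115 1.442 -2.861
v -2.894 1.203 -3.97
v -1.457 1.799 -2.65
v -3.275 1.327 -3.611
v -1.839 1.922 -2.291
v -3.593 1.184 -3.201
v -2.157 1.78 -1.88
v -3.762 0.813 -2.849
v -2.326 1.409 -1.529
v -3.738 0.313 -2.651
v -2.301 0.909 -1.33
v -3.525 -0.182 -2.659
v -2.089 0.414 -1.338
v -3.183 -0.539 -2.87
v -1.746 0.057 -1.55
v -2.801 -0.662 -3.229
v -1.365 -0.067 -1.909
v -2.483 -0.52 -3.64
v -1.047 0.076 -2.319
f 2 1 5
f 2 5 3
f 3 5 6
f 3 6 4
f 5 1 7
f 5 7 6
f 6 7 8
f 6 8 4
f 7 1 9
f 7 9 8
f 8 9 10
f 8 10 4
f 9 1 11
f 9 11 10
f 10 11 12
f 10 12 4
f 11 1 13
f 11 13 12
f 12 13 14
f 12 14 4
f 13 1 15
f 13 15 14
f 14 15 16
f 14 16 4
f 15 1 17
f 15 17 16
f 16 17 18
f 16 18 4
f 17 1 19
f 17 19 18
f 18 19 20
f 18 20 4
f 19 1 21
f 19 21 20
f 20 21 22
f 20 22 4
f 21 1 23
f 21 23 22
f 22 23 24
f 22 24 4
f 23 1 25
f 23 25 24
f 24 25 26
f 24 26 4
f 25 1 27
f 25 27 26
f 26 27 28
f 26 28 4
f 27 1 29
f 27 29 28
f 28 29 30
f 28 30 4
f 29 1 31
f 29 31 30
f 30 31 32
f 30 32 4
f 31 1 2
f 31 2 32
f 32 2 3
f 32 3 4
f 33 44 38
f 33 38 34
f 33 34 40
f 33 40 43
f 33 43 44
f 34 38 42
f 38 44 37
f 44 43 35
f 43 40 39
f 40 34 41
f 36 42 37
f 36 37 35
f 36 35 39
f 36 39 41
f 36 41 42
f 37 42 38
f 35 37 44
f 39 35 43
f 41 39 40
f 42 41 34
f 46 45 48
f 46 48 47
f 48 45 49
f 48 49 47
f 49 45 50
f 49 50 47
f 50 45 51
f 50 51 47
f 51 45 52
f 51 52 47
f 52 45 53
f 52 53 47
f 53 45 54
f 53 54 47
f 54 45 55
f 54 55 47
f 55 45 56
f 55 56 47
f 56 45 57
f 56 57 47
f 57 45 58
f 57 58 47
f 58 45 59
f 58 59 47
f 59 45 46
f 59 46 47
f 61 60 64
f 61 64 62
f 62 64 65
f 62 65 63
f 64 60 66
f 64 66 65
f 65 66 67
f 65 67 63
f 66 60 68
f 66 68 67
f 67 68 69
f 67 69 63
f 68 60 70
f 68 70 69
f 69 70 71
f 69 71 63
f 70 60 72
f 70 72 71
f 71 72 73
f 71 73 63
f 72 60 74
f 72 74 73
f 73 74 75
f 73 75 63
f 74 60 76
f 74 76 75
f 75 76 77
f 75 77 63
f 76 60 78
f 76 78 77
f 77 78 79
f 77 79 63
f 78 60 80
f 78 80 79
f 79 80 81
f 79 81 63
f 80 60 82
f 80 82 81
f 81 82 83
f 81 83 63
f 82 60 61
f 82 61 83
f 83 61 62
f 83 62 63
f 85 84 88
f 85 88 86
f 86 88 89
f 86 89 87
f 88 84 90
f 88 90 89
f 89 90 91
f 89 91 87
f 90 84 92
f 90 92 91
f 91 92 93
f 91 93 87
f 92 84 94
f 92 94 93
f 93 94 95
f 93 95 87
f 94 84 96
f 94 96 95
f 95 96 97
f 95 97 87
f 96 84 98
f 96 98 97
f 97 98 99
f 97 99 87
f 98 84 100
f 98 100 99
f 99 100 101
f 99 101 87
f 100 84 102
f 100 102 101
f 101 102 103
f 101 103 87
f 102 84 104
f 102 104 103
f 103 104 105
f 103 105 87
f 104 84 106
f 104 106 105
f 105 106 107
f 105 107 87
f 106 84 108
f 106 108 107
f 107 108 109
f 107 109 87
f 108 84 85
f 108 85 109
f 109 85 86
f 109 86 87



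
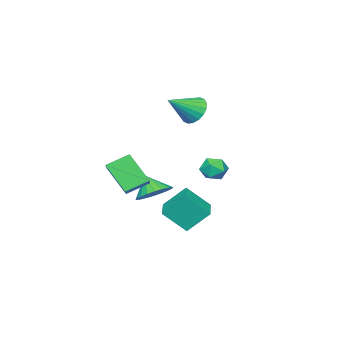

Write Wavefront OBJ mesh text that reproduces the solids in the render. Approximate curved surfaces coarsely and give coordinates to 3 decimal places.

v -2.158 -2.038 -3.573
v -1.177 -2.481 -3.745
v -2.322 -2.822 -2.487
v -1.076 -2.13 -3.476
v -1.163 -1.763 -3.225
v -1.421 -1.444 -3.033
v -1.807 -1.227 -2.935
v -2.254 -1.151 -2.947
v -2.684 -1.228 -3.068
v -3.023 -1.445 -3.276
v -3.212 -1.765 -3.535
v -3.22 -2.132 -3.801
v -3.044 -2.482 -4.028
v -2.714 -2.756 -4.176
v -2.289 -2.906 -4.219
v -1.84 -2.906 -4.152
v -1.447 -2.755 -3.984
v -3.472 -0.412 2.462
v -2.933 -0.406 1.668
v -1.968 -1.008 3.478
v -2.881 -0.011 1.821
v -2.945 0.304 2.102
v -3.114 0.478 2.454
v -3.354 0.476 2.807
v -3.617 0.297 3.093
v -3.851 -0.022 3.253
v -4.011 -0.418 3.257
v -4.064 -0.814 3.103
v -3.999 -1.129 2.823
v -3.83 -1.303 2.471
v -3.591 -1.3 2.117
v -3.327 -1.122 1.832
v -3.093 -0.803 1.672
v -2.29 0.051 -5.162
v -1.527 -0.984 -3.916
v -2.969 1.054 -3.913
v -2.207 0.019 -2.667
v -1.033 0.941 -5.193
v -0.271 -0.094 -3.947
v -1.713 1.944 -3.944
v -0.95 0.909 -2.698
v -0.669 -1.185 -2.131
v -0.691 -2.49 -0.576
v 0.523 -0.286 -1.36
v 0.501 -1.591 0.195
v 0.339 -1.969 -2.775
v 0.317 -3.274 -1.22
v 1.531 -1.07 -2.004
v 1.509 -2.375 -0.449
v -1.228 3.011 0.342
v -0.859 3.409 -0.271
v -1.201 1.891 -0.369
v -0.832 2.289 -0.982
v -0.43 2.154 -0.281
v -0.446 2.846 0.159
v -1.614 2.454 -0.799
v -1.63 3.146 -0.359
v -1.097 3.065 -0.977
v -0.365 2.88 -0.657
v -1.695 2.42 0.017
v -0.963 2.235 0.337
f 2 1 4
f 2 4 3
f 4 1 5
f 4 5 3
f 5 1 6
f 5 6 3
f 6 1 7
f 6 7 3
f 7 1 8
f 7 8 3
f 8 1 9
f 8 9 3
f 9 1 10
f 9 10 3
f 10 1 11
f 10 11 3
f 11 1 12
f 11 12 3
f 12 1 13
f 12 13 3
f 13 1 14
f 13 14 3
f 14 1 15
f 14 15 3
f 15 1 16
f 15 16 3
f 16 1 17
f 16 17 3
f 17 1 2
f 17 2 3
f 19 18 21
f 19 21 20
f 21 18 22
f 21 22 20
f 22 18 23
f 22 23 20
f 23 18 24
f 23 24 20
f 24 18 25
f 24 25 20
f 25 18 26
f 25 26 20
f 26 18 27
f 26 27 20
f 27 18 28
f 27 28 20
f 28 18 29
f 28 29 20
f 29 18 30
f 29 30 20
f 30 18 31
f 30 31 20
f 31 18 32
f 31 32 20
f 32 18 33
f 32 33 20
f 33 18 19
f 33 19 20
f 35 37 34
f 38 35 34
f 34 37 36
f 36 38 34
f 35 41 37
f 39 35 38
f 39 41 35
f 37 41 36
f 40 38 36
f 36 41 40
f 40 39 38
f 41 39 40
f 43 45 42
f 46 43 42
f 42 45 44
f 44 46 42
f 43 49 45
f 47 43 46
f 47 49 43
f 45 49 44
f 48 46 44
f 44 49 48
f 48 47 46
f 49 47 48
f 50 61 55
f 50 55 51
f 50 51 57
f 50 57 60
f 50 60 61
f 51 55 59
f 55 61 54
f 61 60 52
f 60 57 56
f 57 51 58
f 53 59 54
f 53 54 52
f 53 52 56
f 53 56 58
f 53 58 59
f 54 59 55
f 52 54 61
f 56 52 60
f 58 56 57
f 59 58 51



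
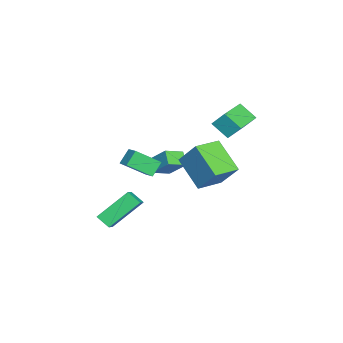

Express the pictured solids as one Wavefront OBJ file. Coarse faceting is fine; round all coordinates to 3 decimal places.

v 1.61 1.701 1.305
v 2.111 2.525 2.544
v 0.582 2.576 1.138
v 1.083 3.4 2.377
v 2.657 2.72 0.203
v 3.158 3.544 1.442
v 1.629 3.595 0.036
v 2.13 4.419 1.275
v 0.097 -0.702 -1.988
v 0.871 -0.718 -1.509
v 0.385 -0.091 -2.434
v 1.159 -0.106 -1.956
v 0.861 -1.994 -3.264
v 1.635 -2.009 -2.786
v 1.149 -1.382 -3.711
v 1.923 -1.398 -3.232
v -4.115 3.865 0.267
v -4.446 3.061 0.957
v -4.014 4.476 1.027
v -4.346 3.672 1.717
v -2.454 3.348 0.463
v -2.786 2.544 1.153
v -2.354 3.959 1.223
v -2.685 3.155 1.913
v -2.692 -0.382 -1.485
v -2.233 0.476 -0.534
v -3.309 0.357 -1.852
v -2.85 1.214 -0.901
v -2.09 -0.134 -1.999
v -1.631 0.723 -1.048
v -2.707 0.604 -2.366
v -2.248 1.462 -1.415
v -1.761 0.047 -0.942
v -1.413 -1.086 -0.089
v -1.098 0.491 -0.621
v -0.75 -0.642 0.231
v -1.23 -0.278 -1.591
v -0.882 -1.411 -0.739
v -0.567 0.166 -1.271
v -0.219 -0.967 -0.418
f 2 4 1
f 5 2 1
f 1 4 3
f 3 5 1
f 2 8 4
f 6 2 5
f 6 8 2
f 4 8 3
f 7 5 3
f 3 8 7
f 7 6 5
f 8 6 7
f 10 12 9
f 13 10 9
f 9 12 11
f 11 13 9
f 10 16 12
f 14 10 13
f 14 16 10
f 12 16 11
f 15 13 11
f 11 16 15
f 15 14 13
f 16 14 15
f 18 20 17
f 21 18 17
f 17 20 19
f 19 21 17
f 18 24 20
f 22 18 21
f 22 24 18
f 20 24 19
f 23 21 19
f 19 24 23
f 23 22 21
f 24 22 23
f 26 28 25
f 29 26 25
f 25 28 27
f 27 29 25
f 26 32 28
f 30 26 29
f 30 32 26
f 28 32 27
f 31 29 27
f 27 32 31
f 31 30 29
f 32 30 31
f 34 36 33
f 37 34 33
f 33 36 35
f 35 37 33
f 34 40 36
f 38 34 37
f 38 40 34
f 36 40 35
f 39 37 35
f 35 40 39
f 39 38 37
f 40 38 39



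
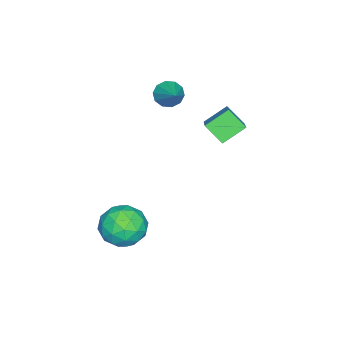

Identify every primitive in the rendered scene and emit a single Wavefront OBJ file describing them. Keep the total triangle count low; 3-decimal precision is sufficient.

v -3.583 -1.518 2.564
v -3.288 -1.213 1.91
v -2.377 -0.602 3.536
v -3.637 -0.92 2.067
v -3.965 -0.855 2.413
v -4.148 -1.044 2.818
v -4.115 -1.414 3.125
v -3.878 -1.824 3.218
v -3.529 -2.117 3.061
v -3.201 -2.181 2.715
v -3.018 -1.993 2.31
v -3.052 -1.623 2.003
v -4.734 1.955 0.666
v -4.889 0.979 1.526
v -3.043 2.725 1.844
v -3.198 1.749 2.704
v -3.822 1.131 -0.104
v -3.977 0.155 0.756
v -2.131 1.901 1.074
v -2.286 0.925 1.934
v 1.387 -0.884 -4.155
v 1.774 -0.271 -3.122
v 1.766 -2.669 -3.238
v 2.153 -2.056 -2.205
v 0.934 -2.036 -2.531
v 0.7 -0.933 -3.097
v 2.84 -2.007 -3.263
v 2.606 -0.904 -3.829
v 2.672 -0.966 -2.57
v 1.494 -0.983 -2.118
v 2.046 -1.957 -4.242
v 0.868 -1.974 -3.79
v 1.547 -0.421 -3.719
v 1.993 -2.519 -2.641
v 1.276 -2.507 -2.833
v 1.504 -2.147 -2.226
v 0.916 -0.81 -3.704
v 1.144 -0.45 -3.097
v 0.65 -1.487 -2.75
v 2.396 -2.49 -3.263
v 2.624 -2.13 -2.656
v 2.036 -0.793 -4.134
v 2.264 -0.433 -3.527
v 2.89 -1.453 -3.61
v 2.303 -0.469 -2.787
v 2.525 -1.518 -2.249
v 2.929 -1.489 -2.87
v 2.792 -0.841 -3.203
v 1.611 -0.479 -2.522
v 1.833 -1.528 -1.983
v 1.117 -1.517 -2.174
v 0.979 -0.868 -2.507
v 2.138 -0.887 -2.198
v 1.707 -1.412 -4.377
v 1.929 -2.461 -3.838
v 2.561 -2.072 -3.853
v 2.423 -1.423 -4.186
v 1.015 -1.422 -4.111
v 1.237 -2.471 -3.573
v 0.748 -2.099 -3.157
v 0.611 -1.451 -3.49
v 1.402 -2.053 -4.162
f 2 1 4
f 2 4 3
f 4 1 5
f 4 5 3
f 5 1 6
f 5 6 3
f 6 1 7
f 6 7 3
f 7 1 8
f 7 8 3
f 8 1 9
f 8 9 3
f 9 1 10
f 9 10 3
f 10 1 11
f 10 11 3
f 11 1 12
f 11 12 3
f 12 1 2
f 12 2 3
f 14 16 13
f 17 14 13
f 13 16 15
f 15 17 13
f 14 20 16
f 18 14 17
f 18 20 14
f 16 20 15
f 19 17 15
f 15 20 19
f 19 18 17
f 20 18 19
f 21 58 37
f 58 32 61
f 37 61 26
f 58 61 37
f 21 37 33
f 37 26 38
f 33 38 22
f 37 38 33
f 21 33 42
f 33 22 43
f 42 43 28
f 33 43 42
f 21 42 54
f 42 28 57
f 54 57 31
f 42 57 54
f 21 54 58
f 54 31 62
f 58 62 32
f 54 62 58
f 22 38 49
f 38 26 52
f 49 52 30
f 38 52 49
f 26 61 39
f 61 32 60
f 39 60 25
f 61 60 39
f 32 62 59
f 62 31 55
f 59 55 23
f 62 55 59
f 31 57 56
f 57 28 44
f 56 44 27
f 57 44 56
f 28 43 48
f 43 22 45
f 48 45 29
f 43 45 48
f 24 50 36
f 50 30 51
f 36 51 25
f 50 51 36
f 24 36 34
f 36 25 35
f 34 35 23
f 36 35 34
f 24 34 41
f 34 23 40
f 41 40 27
f 34 40 41
f 24 41 46
f 41 27 47
f 46 47 29
f 41 47 46
f 24 46 50
f 46 29 53
f 50 53 30
f 46 53 50
f 25 51 39
f 51 30 52
f 39 52 26
f 51 52 39
f 23 35 59
f 35 25 60
f 59 60 32
f 35 60 59
f 27 40 56
f 40 23 55
f 56 55 31
f 40 55 56
f 29 47 48
f 47 27 44
f 48 44 28
f 47 44 48
f 30 53 49
f 53 29 45
f 49 45 22
f 53 45 49



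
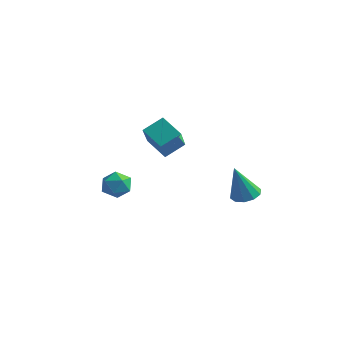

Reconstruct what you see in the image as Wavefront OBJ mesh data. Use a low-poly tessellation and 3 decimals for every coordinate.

v -1.02 -2.538 -1.599
v -0.209 -2.637 -1.399
v -1.051 -3.803 -2.101
v -0.24 -3.902 -1.901
v -0.82 -3.849 -1.294
v -0.8 -3.068 -0.983
v -0.46 -3.372 -2.517
v -0.44 -2.591 -2.206
v 0.137 -3.153 -1.966
v -0.085 -3.448 -1.21
v -1.175 -2.992 -2.29
v -1.397 -3.287 -1.534
v -2.936 1.752 -0.662
v -2.431 2.771 -0.012
v -3.642 3.041 -2.134
v -3.137 4.06 -1.484
v -1.683 1.6 -1.396
v -1.178 2.619 -0.746
v -2.389 2.889 -2.868
v -1.884 3.908 -2.218
v 3.722 1.256 -2.884
v 4.438 0.924 -2.892
v 3.458 0.644 -0.956
v 4.488 1.384 -2.739
v 4.245 1.796 -2.641
v 3.802 2.002 -2.636
v 3.328 1.923 -2.726
v 3.005 1.589 -2.876
v 2.956 1.128 -3.029
v 3.199 0.716 -3.127
v 3.642 0.511 -3.132
v 4.115 0.59 -3.042
f 1 12 6
f 1 6 2
f 1 2 8
f 1 8 11
f 1 11 12
f 2 6 10
f 6 12 5
f 12 11 3
f 11 8 7
f 8 2 9
f 4 10 5
f 4 5 3
f 4 3 7
f 4 7 9
f 4 9 10
f 5 10 6
f 3 5 12
f 7 3 11
f 9 7 8
f 10 9 2
f 14 16 13
f 17 14 13
f 13 16 15
f 15 17 13
f 14 20 16
f 18 14 17
f 18 20 14
f 16 20 15
f 19 17 15
f 15 20 19
f 19 18 17
f 20 18 19
f 22 21 24
f 22 24 23
f 24 21 25
f 24 25 23
f 25 21 26
f 25 26 23
f 26 21 27
f 26 27 23
f 27 21 28
f 27 28 23
f 28 21 29
f 28 29 23
f 29 21 30
f 29 30 23
f 30 21 31
f 30 31 23
f 31 21 32
f 31 32 23
f 32 21 22
f 32 22 23



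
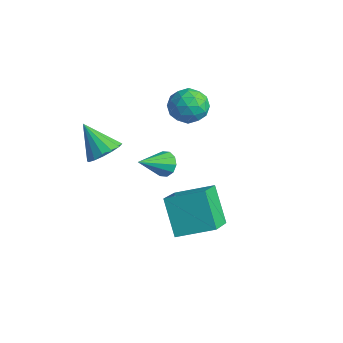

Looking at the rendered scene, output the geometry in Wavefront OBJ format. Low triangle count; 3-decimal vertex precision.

v 0.79 -0.866 0.328
v 1.099 -0.528 0.858
v 0.79 -2.374 1.292
v 0.671 -0.494 0.91
v 0.288 -0.603 0.739
v 0.097 -0.812 0.412
v 0.171 -1.042 0.053
v 0.482 -1.204 -0.201
v 0.91 -1.237 -0.253
v 1.292 -1.128 -0.083
v 1.483 -0.919 0.245
v 1.409 -0.69 0.604
v -2.266 2.937 1.615
v -1.714 3.168 0.75
v -1.386 1.492 1.79
v -0.834 1.723 0.925
v -0.703 2.291 1.801
v -1.247 3.184 1.692
v -1.853 1.476 0.848
v -2.397 2.369 0.739
v -1.458 2.265 0.276
v -0.748 2.769 0.865
v -2.352 1.891 1.675
v -1.642 2.395 2.264
v -2.067 3.179 1.167
v -1.033 1.481 1.373
v -0.956 1.814 1.887
v -0.631 1.951 1.379
v -1.793 3.189 1.721
v -1.469 3.325 1.213
v -0.874 2.81 1.83
v -1.631 1.335 1.327
v -1.307 1.471 0.819
v -2.469 2.709 1.161
v -2.144 2.846 0.653
v -2.226 1.85 0.71
v -1.593 2.785 0.38
v -1.075 1.935 0.483
v -1.674 1.79 0.438
v -1.994 2.315 0.374
v -1.175 3.081 0.726
v -0.658 2.232 0.83
v -0.581 2.566 1.344
v -0.901 3.091 1.28
v -1.025 2.55 0.448
v -2.442 2.428 1.71
v -1.925 1.579 1.814
v -2.199 1.569 1.26
v -2.519 2.094 1.196
v -2.025 2.725 2.057
v -1.507 1.875 2.16
v -1.106 2.345 2.166
v -1.426 2.87 2.102
v -2.075 2.11 2.092
v -2.389 -1.913 -0.492
v -1.795 -1.505 0.128
v -3.651 -2.207 0.912
v -2.073 -1.137 -0.045
v -2.434 -0.977 -0.337
v -2.784 -1.068 -0.67
v -3.028 -1.386 -0.956
v -3.1 -1.845 -1.117
v -2.982 -2.322 -1.111
v -2.705 -2.69 -0.938
v -2.343 -2.85 -0.646
v -1.994 -2.759 -0.313
v -1.75 -2.441 -0.027
v -1.677 -1.982 0.134
v 2.837 -1.897 -2.919
v 1.533 -1.526 -1.289
v 1.776 -0.446 -4.098
v 0.472 -0.075 -2.469
v 4.048 -0.485 -2.271
v 2.744 -0.114 -0.642
v 2.987 0.966 -3.451
v 1.683 1.337 -1.821
f 2 1 4
f 2 4 3
f 4 1 5
f 4 5 3
f 5 1 6
f 5 6 3
f 6 1 7
f 6 7 3
f 7 1 8
f 7 8 3
f 8 1 9
f 8 9 3
f 9 1 10
f 9 10 3
f 10 1 11
f 10 11 3
f 11 1 12
f 11 12 3
f 12 1 2
f 12 2 3
f 13 50 29
f 50 24 53
f 29 53 18
f 50 53 29
f 13 29 25
f 29 18 30
f 25 30 14
f 29 30 25
f 13 25 34
f 25 14 35
f 34 35 20
f 25 35 34
f 13 34 46
f 34 20 49
f 46 49 23
f 34 49 46
f 13 46 50
f 46 23 54
f 50 54 24
f 46 54 50
f 14 30 41
f 30 18 44
f 41 44 22
f 30 44 41
f 18 53 31
f 53 24 52
f 31 52 17
f 53 52 31
f 24 54 51
f 54 23 47
f 51 47 15
f 54 47 51
f 23 49 48
f 49 20 36
f 48 36 19
f 49 36 48
f 20 35 40
f 35 14 37
f 40 37 21
f 35 37 40
f 16 42 28
f 42 22 43
f 28 43 17
f 42 43 28
f 16 28 26
f 28 17 27
f 26 27 15
f 28 27 26
f 16 26 33
f 26 15 32
f 33 32 19
f 26 32 33
f 16 33 38
f 33 19 39
f 38 39 21
f 33 39 38
f 16 38 42
f 38 21 45
f 42 45 22
f 38 45 42
f 17 43 31
f 43 22 44
f 31 44 18
f 43 44 31
f 15 27 51
f 27 17 52
f 51 52 24
f 27 52 51
f 19 32 48
f 32 15 47
f 48 47 23
f 32 47 48
f 21 39 40
f 39 19 36
f 40 36 20
f 39 36 40
f 22 45 41
f 45 21 37
f 41 37 14
f 45 37 41
f 56 55 58
f 56 58 57
f 58 55 59
f 58 59 57
f 59 55 60
f 59 60 57
f 60 55 61
f 60 61 57
f 61 55 62
f 61 62 57
f 62 55 63
f 62 63 57
f 63 55 64
f 63 64 57
f 64 55 65
f 64 65 57
f 65 55 66
f 65 66 57
f 66 55 67
f 66 67 57
f 67 55 68
f 67 68 57
f 68 55 56
f 68 56 57
f 70 72 69
f 73 70 69
f 69 72 71
f 71 73 69
f 70 76 72
f 74 70 73
f 74 76 70
f 72 76 71
f 75 73 71
f 71 76 75
f 75 74 73
f 76 74 75



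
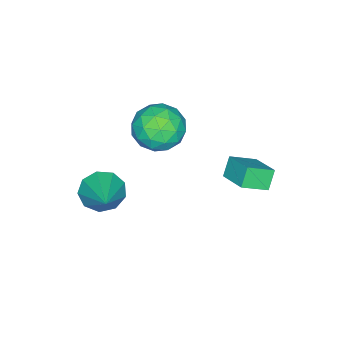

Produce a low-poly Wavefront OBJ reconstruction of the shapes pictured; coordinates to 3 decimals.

v 0.879 -3.925 -2.44
v 1.619 -4.335 -2.974
v 2.241 -2.875 -1.36
v 1.409 -3.756 -3.272
v 0.951 -3.256 -3.18
v 0.46 -3.069 -2.742
v 0.165 -3.282 -2.163
v 0.204 -3.797 -1.714
v 0.56 -4.371 -1.604
v 1.065 -4.736 -1.886
v 1.483 -4.722 -2.427
v -2.166 -0.029 -2.131
v -2.751 -0.073 -1.333
v -3.024 0.768 -2.717
v -3.609 0.725 -1.92
v -1.451 1.175 -1.54
v -2.036 1.132 -0.743
v -2.309 1.973 -2.127
v -2.894 1.929 -1.329
v -1.841 -2.047 -0.323
v -1.092 -1.522 0.452
v -1.728 -3.698 0.688
v -0.979 -3.173 1.463
v -2.131 -2.841 1.423
v -2.2 -1.821 0.798
v -0.62 -3.399 0.342
v -0.689 -2.379 -0.283
v -0.338 -2.357 0.863
v -1.271 -2.012 1.531
v -1.549 -3.208 -0.391
v -2.482 -2.863 0.277
v -1.476 -1.639 -0.024
v -1.344 -3.581 1.164
v -2.02 -3.386 1.14
v -1.58 -3.077 1.596
v -2.128 -1.815 0.179
v -1.688 -1.506 0.635
v -2.298 -2.282 1.205
v -1.132 -3.714 0.505
v -0.692 -3.405 0.961
v -1.24 -2.143 -0.456
v -0.8 -1.834 -0
v -0.522 -2.938 -0.065
v -0.593 -1.822 0.673
v -0.527 -2.793 1.267
v -0.315 -2.926 0.608
v -0.356 -2.326 0.241
v -1.142 -1.619 1.065
v -1.075 -2.59 1.66
v -1.752 -2.395 1.636
v -1.793 -1.795 1.269
v -0.698 -2.11 1.307
v -1.745 -2.63 -0.52
v -1.678 -3.601 0.075
v -1.027 -3.425 -0.129
v -1.068 -2.825 -0.496
v -2.293 -2.427 -0.127
v -2.227 -3.398 0.467
v -2.464 -2.894 0.899
v -2.505 -2.294 0.532
v -2.122 -3.11 -0.167
f 2 1 4
f 2 4 3
f 4 1 5
f 4 5 3
f 5 1 6
f 5 6 3
f 6 1 7
f 6 7 3
f 7 1 8
f 7 8 3
f 8 1 9
f 8 9 3
f 9 1 10
f 9 10 3
f 10 1 11
f 10 11 3
f 11 1 2
f 11 2 3
f 13 15 12
f 16 13 12
f 12 15 14
f 14 16 12
f 13 19 15
f 17 13 16
f 17 19 13
f 15 19 14
f 18 16 14
f 14 19 18
f 18 17 16
f 19 17 18
f 20 57 36
f 57 31 60
f 36 60 25
f 57 60 36
f 20 36 32
f 36 25 37
f 32 37 21
f 36 37 32
f 20 32 41
f 32 21 42
f 41 42 27
f 32 42 41
f 20 41 53
f 41 27 56
f 53 56 30
f 41 56 53
f 20 53 57
f 53 30 61
f 57 61 31
f 53 61 57
f 21 37 48
f 37 25 51
f 48 51 29
f 37 51 48
f 25 60 38
f 60 31 59
f 38 59 24
f 60 59 38
f 31 61 58
f 61 30 54
f 58 54 22
f 61 54 58
f 30 56 55
f 56 27 43
f 55 43 26
f 56 43 55
f 27 42 47
f 42 21 44
f 47 44 28
f 42 44 47
f 23 49 35
f 49 29 50
f 35 50 24
f 49 50 35
f 23 35 33
f 35 24 34
f 33 34 22
f 35 34 33
f 23 33 40
f 33 22 39
f 40 39 26
f 33 39 40
f 23 40 45
f 40 26 46
f 45 46 28
f 40 46 45
f 23 45 49
f 45 28 52
f 49 52 29
f 45 52 49
f 24 50 38
f 50 29 51
f 38 51 25
f 50 51 38
f 22 34 58
f 34 24 59
f 58 59 31
f 34 59 58
f 26 39 55
f 39 22 54
f 55 54 30
f 39 54 55
f 28 46 47
f 46 26 43
f 47 43 27
f 46 43 47
f 29 52 48
f 52 28 44
f 48 44 21
f 52 44 48



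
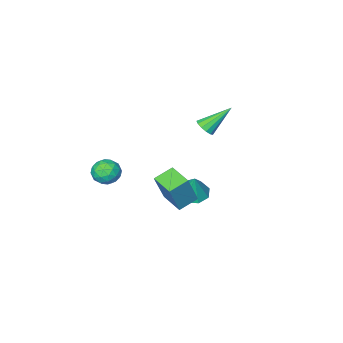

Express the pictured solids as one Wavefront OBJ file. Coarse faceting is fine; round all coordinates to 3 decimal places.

v 0.16 1.141 2.995
v 0.6 1.428 3.325
v -1.16 1.659 4.305
v 0.472 1.666 3.103
v 0.246 1.737 2.847
v -0.008 1.619 2.637
v -0.208 1.35 2.542
v -0.292 1.014 2.59
v -0.232 0.719 2.767
v -0.048 0.558 3.016
v 0.203 0.582 3.259
v 0.439 0.784 3.418
v 0.587 1.099 3.442
v -1.029 -1.535 -4.187
v -0.56 -2.338 -3.995
v -0.771 -1.025 -2.693
v -0.124 -1.815 -4.249
v -0.218 -1.127 -4.467
v -0.787 -0.679 -4.521
v -1.499 -0.731 -4.38
v -1.935 -1.255 -4.126
v -1.841 -1.942 -3.908
v -1.271 -2.391 -3.854
v 2.516 2.463 0.175
v 3.256 2.638 1.993
v 2.551 3.875 0.025
v 3.29 4.05 1.843
v 3.61 2.39 -0.263
v 4.349 2.565 1.555
v 3.644 3.802 -0.413
v 4.384 3.977 1.405
v 3.49 -2.365 -0.525
v 4.166 -1.965 -0.928
v 3.534 -3.415 -1.492
v 4.21 -3.015 -1.895
v 4.323 -3.375 -1.097
v 4.295 -2.726 -0.499
v 3.405 -2.654 -1.921
v 3.377 -2.005 -1.323
v 4.114 -2.144 -1.791
v 4.681 -2.589 -1.281
v 3.019 -2.791 -1.139
v 3.586 -3.236 -0.629
v 3.824 -2.072 -0.641
v 3.876 -3.308 -1.779
v 3.942 -3.519 -1.309
v 4.34 -3.284 -1.546
v 3.9 -2.52 -0.389
v 4.297 -2.285 -0.626
v 4.389 -3.114 -0.725
v 3.403 -3.095 -1.794
v 3.8 -2.86 -2.031
v 3.36 -2.096 -0.874
v 3.758 -1.861 -1.111
v 3.311 -2.266 -1.695
v 4.191 -1.943 -1.386
v 4.217 -2.56 -1.954
v 3.743 -2.348 -1.97
v 3.727 -1.966 -1.618
v 4.524 -2.204 -1.086
v 4.55 -2.822 -1.655
v 4.616 -3.033 -1.185
v 4.6 -2.652 -0.834
v 4.493 -2.31 -1.593
v 3.15 -2.558 -0.765
v 3.176 -3.176 -1.334
v 3.1 -2.728 -1.586
v 3.084 -2.347 -1.235
v 3.483 -2.82 -0.466
v 3.509 -3.437 -1.034
v 3.973 -3.414 -0.802
v 3.957 -3.032 -0.45
v 3.207 -3.07 -0.827
f 2 1 4
f 2 4 3
f 4 1 5
f 4 5 3
f 5 1 6
f 5 6 3
f 6 1 7
f 6 7 3
f 7 1 8
f 7 8 3
f 8 1 9
f 8 9 3
f 9 1 10
f 9 10 3
f 10 1 11
f 10 11 3
f 11 1 12
f 11 12 3
f 12 1 13
f 12 13 3
f 13 1 2
f 13 2 3
f 15 14 17
f 15 17 16
f 17 14 18
f 17 18 16
f 18 14 19
f 18 19 16
f 19 14 20
f 19 20 16
f 20 14 21
f 20 21 16
f 21 14 22
f 21 22 16
f 22 14 23
f 22 23 16
f 23 14 15
f 23 15 16
f 25 27 24
f 28 25 24
f 24 27 26
f 26 28 24
f 25 31 27
f 29 25 28
f 29 31 25
f 27 31 26
f 30 28 26
f 26 31 30
f 30 29 28
f 31 29 30
f 32 69 48
f 69 43 72
f 48 72 37
f 69 72 48
f 32 48 44
f 48 37 49
f 44 49 33
f 48 49 44
f 32 44 53
f 44 33 54
f 53 54 39
f 44 54 53
f 32 53 65
f 53 39 68
f 65 68 42
f 53 68 65
f 32 65 69
f 65 42 73
f 69 73 43
f 65 73 69
f 33 49 60
f 49 37 63
f 60 63 41
f 49 63 60
f 37 72 50
f 72 43 71
f 50 71 36
f 72 71 50
f 43 73 70
f 73 42 66
f 70 66 34
f 73 66 70
f 42 68 67
f 68 39 55
f 67 55 38
f 68 55 67
f 39 54 59
f 54 33 56
f 59 56 40
f 54 56 59
f 35 61 47
f 61 41 62
f 47 62 36
f 61 62 47
f 35 47 45
f 47 36 46
f 45 46 34
f 47 46 45
f 35 45 52
f 45 34 51
f 52 51 38
f 45 51 52
f 35 52 57
f 52 38 58
f 57 58 40
f 52 58 57
f 35 57 61
f 57 40 64
f 61 64 41
f 57 64 61
f 36 62 50
f 62 41 63
f 50 63 37
f 62 63 50
f 34 46 70
f 46 36 71
f 70 71 43
f 46 71 70
f 38 51 67
f 51 34 66
f 67 66 42
f 51 66 67
f 40 58 59
f 58 38 55
f 59 55 39
f 58 55 59
f 41 64 60
f 64 40 56
f 60 56 33
f 64 56 60



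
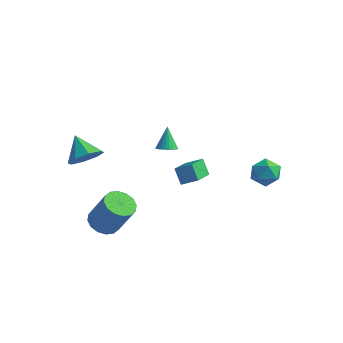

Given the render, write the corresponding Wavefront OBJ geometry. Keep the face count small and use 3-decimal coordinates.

v -3.376 -2.826 -0.313
v -2.846 -2.104 -0.219
v -4.304 -2.254 0.533
v -3.286 -2.041 -0.745
v -3.779 -2.437 -1.018
v -4.036 -3.061 -0.878
v -3.906 -3.547 -0.408
v -3.466 -3.61 0.118
v -2.973 -3.214 0.391
v -2.716 -2.59 0.251
v 2.507 3.897 -2.759
v 3.314 3.908 -3.032
v 2.186 2.992 -3.748
v 2.993 3.003 -4.021
v 2.802 2.651 -3.269
v 3.001 3.21 -2.658
v 2.499 3.69 -4.122
v 2.698 4.249 -3.511
v 3.309 3.78 -3.874
v 3.496 3.138 -3.347
v 2.004 3.762 -3.433
v 2.191 3.12 -2.906
v -2.56 -2.753 -4.682
v -1.844 -2.589 -5.069
v -0.944 -2.542 -3.385
v -1.66 -2.707 -2.998
v -2.017 -2.204 -4.987
v -1.118 -2.158 -3.303
v -2.336 -1.967 -4.823
v -1.436 -1.92 -3.139
v -2.714 -1.94 -4.622
v -1.814 -1.894 -2.938
v -3.052 -2.131 -4.436
v -2.152 -2.085 -2.752
v -3.257 -2.489 -4.317
v -2.357 -2.443 -2.633
v -3.276 -2.918 -4.295
v -2.376 -2.871 -2.611
v -3.102 -3.302 -4.377
v -2.203 -3.256 -2.693
v -2.784 -3.54 -4.541
v -1.884 -3.493 -2.857
v -2.406 -3.566 -4.742
v -1.506 -3.52 -3.058
v -2.068 -3.375 -4.928
v -1.168 -3.329 -3.244
v -1.863 -3.017 -5.047
v -0.963 -2.971 -3.363
v 0.397 -1.267 -0.718
v 1.11 -0.935 -0.367
v 0.055 0.45 -1.643
v 0.767 0.781 -1.293
v 0.893 -1.561 -1.447
v 1.605 -1.23 -1.097
v 0.55 0.155 -2.373
v 1.263 0.487 -2.022
v -0.351 -0.658 -0.003
v 0.16 -0.651 0.139
v -0.649 -0.062 1.043
v 0.144 -0.474 0.033
v 0.054 -0.325 -0.078
v -0.098 -0.227 -0.177
v -0.289 -0.194 -0.25
v -0.489 -0.232 -0.285
v -0.668 -0.335 -0.278
v -0.799 -0.487 -0.228
v -0.862 -0.666 -0.144
v -0.847 -0.843 -0.039
v -0.756 -0.992 0.072
v -0.604 -1.09 0.172
v -0.413 -1.123 0.245
v -0.213 -1.085 0.28
v -0.034 -0.982 0.272
v 0.097 -0.83 0.223
f 2 1 4
f 2 4 3
f 4 1 5
f 4 5 3
f 5 1 6
f 5 6 3
f 6 1 7
f 6 7 3
f 7 1 8
f 7 8 3
f 8 1 9
f 8 9 3
f 9 1 10
f 9 10 3
f 10 1 2
f 10 2 3
f 11 22 16
f 11 16 12
f 11 12 18
f 11 18 21
f 11 21 22
f 12 16 20
f 16 22 15
f 22 21 13
f 21 18 17
f 18 12 19
f 14 20 15
f 14 15 13
f 14 13 17
f 14 17 19
f 14 19 20
f 15 20 16
f 13 15 22
f 17 13 21
f 19 17 18
f 20 19 12
f 24 23 27
f 24 27 25
f 25 27 28
f 25 28 26
f 27 23 29
f 27 29 28
f 28 29 30
f 28 30 26
f 29 23 31
f 29 31 30
f 30 31 32
f 30 32 26
f 31 23 33
f 31 33 32
f 32 33 34
f 32 34 26
f 33 23 35
f 33 35 34
f 34 35 36
f 34 36 26
f 35 23 37
f 35 37 36
f 36 37 38
f 36 38 26
f 37 23 39
f 37 39 38
f 38 39 40
f 38 40 26
f 39 23 41
f 39 41 40
f 40 41 42
f 40 42 26
f 41 23 43
f 41 43 42
f 42 43 44
f 42 44 26
f 43 23 45
f 43 45 44
f 44 45 46
f 44 46 26
f 45 23 47
f 45 47 46
f 46 47 48
f 46 48 26
f 47 23 24
f 47 24 48
f 48 24 25
f 48 25 26
f 50 52 49
f 53 50 49
f 49 52 51
f 51 53 49
f 50 56 52
f 54 50 53
f 54 56 50
f 52 56 51
f 55 53 51
f 51 56 55
f 55 54 53
f 56 54 55
f 58 57 60
f 58 60 59
f 60 57 61
f 60 61 59
f 61 57 62
f 61 62 59
f 62 57 63
f 62 63 59
f 63 57 64
f 63 64 59
f 64 57 65
f 64 65 59
f 65 57 66
f 65 66 59
f 66 57 67
f 66 67 59
f 67 57 68
f 67 68 59
f 68 57 69
f 68 69 59
f 69 57 70
f 69 70 59
f 70 57 71
f 70 71 59
f 71 57 72
f 71 72 59
f 72 57 73
f 72 73 59
f 73 57 74
f 73 74 59
f 74 57 58
f 74 58 59



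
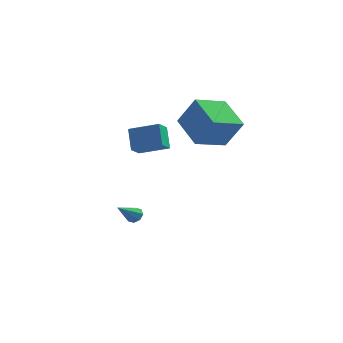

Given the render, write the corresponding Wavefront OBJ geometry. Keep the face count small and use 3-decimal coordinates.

v -0.972 -0.388 -4.051
v -0.498 -0.477 -3.886
v -1.508 -1.512 -3.129
v -0.684 -0.211 -3.669
v -1.039 -0.048 -3.677
v -1.355 -0.084 -3.903
v -1.446 -0.298 -4.217
v -1.26 -0.564 -4.434
v -0.905 -0.727 -4.426
v -0.59 -0.691 -4.199
v 0.311 -4.713 2.166
v -0.058 -4.024 3.255
v 0.42 -3.856 1.661
v 0.051 -3.168 2.75
v 1.829 -4.632 2.63
v 1.46 -3.944 3.719
v 1.938 -3.776 2.125
v 1.569 -3.087 3.214
v 1.857 0.723 0.839
v 2.866 0.503 2.482
v 0.517 2.072 1.843
v 1.526 1.851 3.486
v 3.014 2.249 0.334
v 4.023 2.028 1.977
v 1.674 3.597 1.338
v 2.683 3.377 2.981
f 2 1 4
f 2 4 3
f 4 1 5
f 4 5 3
f 5 1 6
f 5 6 3
f 6 1 7
f 6 7 3
f 7 1 8
f 7 8 3
f 8 1 9
f 8 9 3
f 9 1 10
f 9 10 3
f 10 1 2
f 10 2 3
f 12 14 11
f 15 12 11
f 11 14 13
f 13 15 11
f 12 18 14
f 16 12 15
f 16 18 12
f 14 18 13
f 17 15 13
f 13 18 17
f 17 16 15
f 18 16 17
f 20 22 19
f 23 20 19
f 19 22 21
f 21 23 19
f 20 26 22
f 24 20 23
f 24 26 20
f 22 26 21
f 25 23 21
f 21 26 25
f 25 24 23
f 26 24 25



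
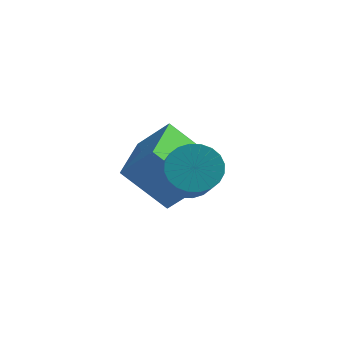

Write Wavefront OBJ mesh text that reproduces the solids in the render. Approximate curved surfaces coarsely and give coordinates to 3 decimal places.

v -1.424 1.947 -1.308
v -0.805 2.366 -1.24
v 0.042 0.913 0.017
v -0.576 0.493 -0.052
v -0.967 2.465 -1.017
v -0.119 1.012 0.24
v -1.197 2.485 -0.838
v -0.35 1.032 0.419
v -1.462 2.424 -0.731
v -0.615 0.97 0.526
v -1.722 2.289 -0.712
v -0.875 0.836 0.545
v -1.936 2.103 -0.783
v -1.088 0.649 0.474
v -2.071 1.892 -0.935
v -1.224 0.439 0.322
v -2.109 1.69 -1.143
v -1.262 0.237 0.114
v -2.042 1.527 -1.377
v -1.195 0.074 -0.12
v -1.881 1.428 -1.6
v -1.033 -0.025 -0.343
v -1.65 1.408 -1.779
v -0.803 -0.045 -0.522
v -1.385 1.47 -1.886
v -0.538 0.016 -0.629
v -1.125 1.604 -1.905
v -0.278 0.151 -0.648
v -0.912 1.791 -1.834
v -0.064 0.337 -0.577
v -0.776 2.001 -1.682
v 0.071 0.548 -0.425
v -0.738 2.203 -1.474
v 0.109 0.75 -0.217
v -3.37 1.967 -1.737
v -2.506 2.128 -0.821
v -3.758 3.806 -1.695
v -2.893 3.967 -0.779
v -2.147 2.253 -2.941
v -1.282 2.414 -2.025
v -2.534 4.092 -2.899
v -1.67 4.253 -1.983
f 2 1 5
f 2 5 3
f 3 5 6
f 3 6 4
f 5 1 7
f 5 7 6
f 6 7 8
f 6 8 4
f 7 1 9
f 7 9 8
f 8 9 10
f 8 10 4
f 9 1 11
f 9 11 10
f 10 11 12
f 10 12 4
f 11 1 13
f 11 13 12
f 12 13 14
f 12 14 4
f 13 1 15
f 13 15 14
f 14 15 16
f 14 16 4
f 15 1 17
f 15 17 16
f 16 17 18
f 16 18 4
f 17 1 19
f 17 19 18
f 18 19 20
f 18 20 4
f 19 1 21
f 19 21 20
f 20 21 22
f 20 22 4
f 21 1 23
f 21 23 22
f 22 23 24
f 22 24 4
f 23 1 25
f 23 25 24
f 24 25 26
f 24 26 4
f 25 1 27
f 25 27 26
f 26 27 28
f 26 28 4
f 27 1 29
f 27 29 28
f 28 29 30
f 28 30 4
f 29 1 31
f 29 31 30
f 30 31 32
f 30 32 4
f 31 1 33
f 31 33 32
f 32 33 34
f 32 34 4
f 33 1 2
f 33 2 34
f 34 2 3
f 34 3 4
f 36 38 35
f 39 36 35
f 35 38 37
f 37 39 35
f 36 42 38
f 40 36 39
f 40 42 36
f 38 42 37
f 41 39 37
f 37 42 41
f 41 40 39
f 42 40 41

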